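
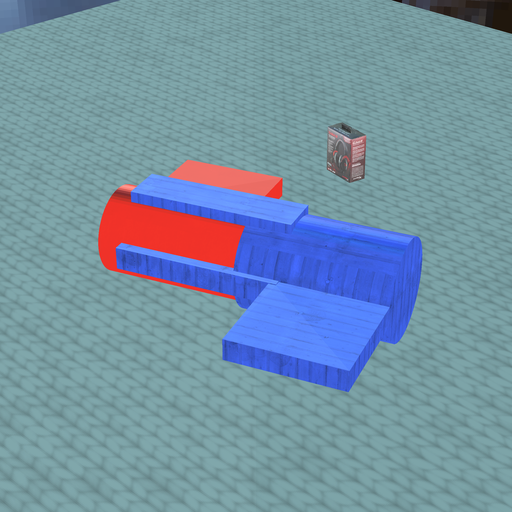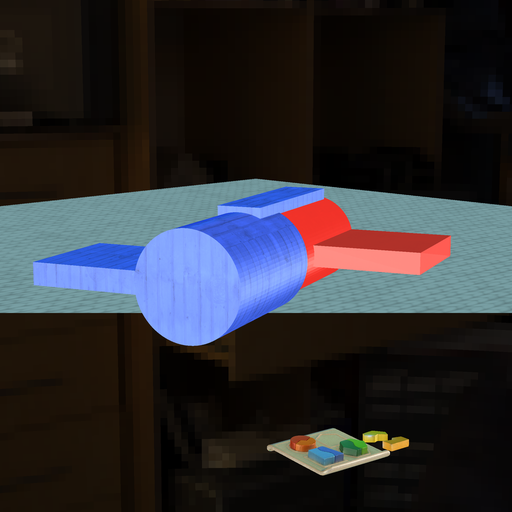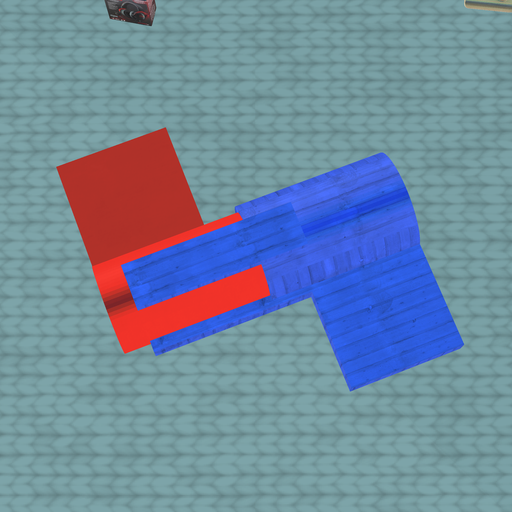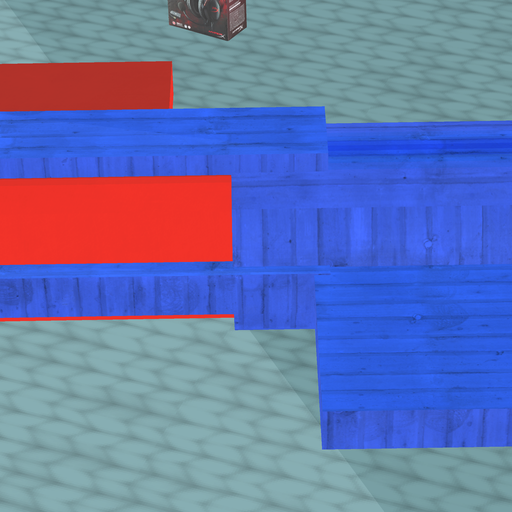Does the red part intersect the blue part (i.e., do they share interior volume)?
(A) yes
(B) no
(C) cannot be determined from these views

(A) yes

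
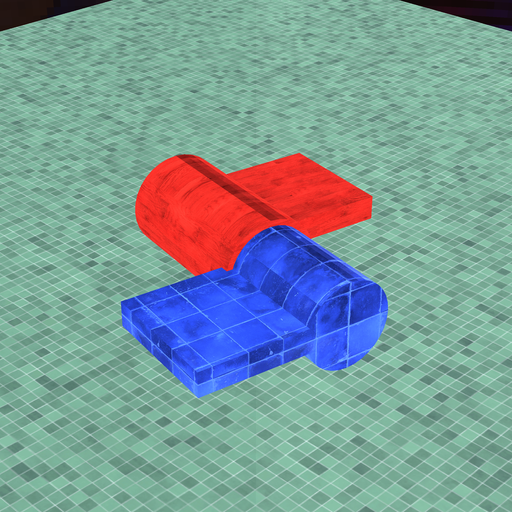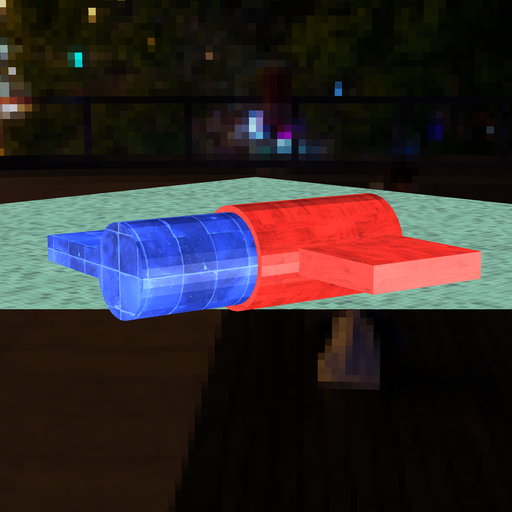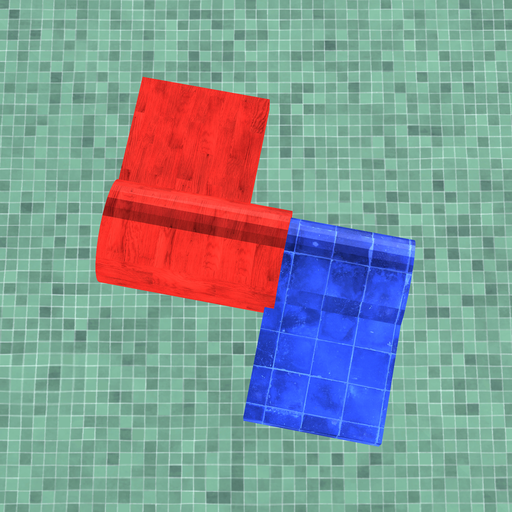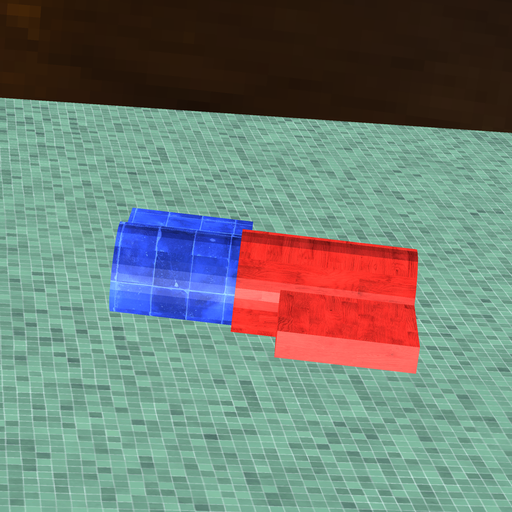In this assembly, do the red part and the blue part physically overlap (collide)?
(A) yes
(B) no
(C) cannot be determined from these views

(A) yes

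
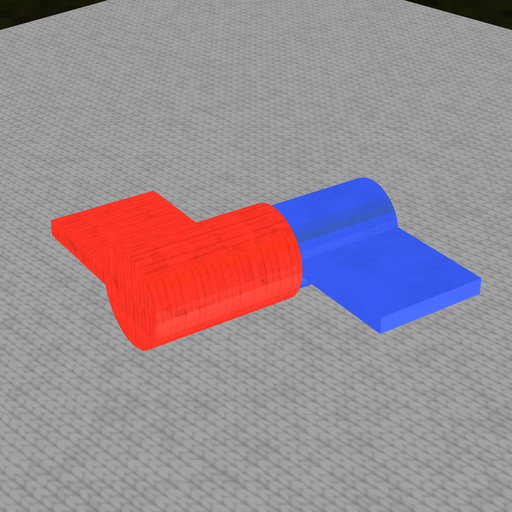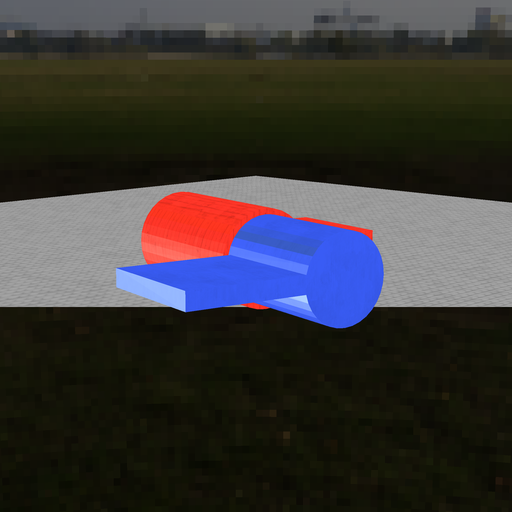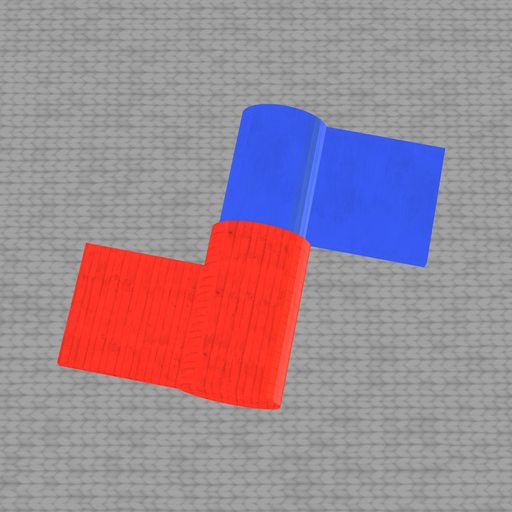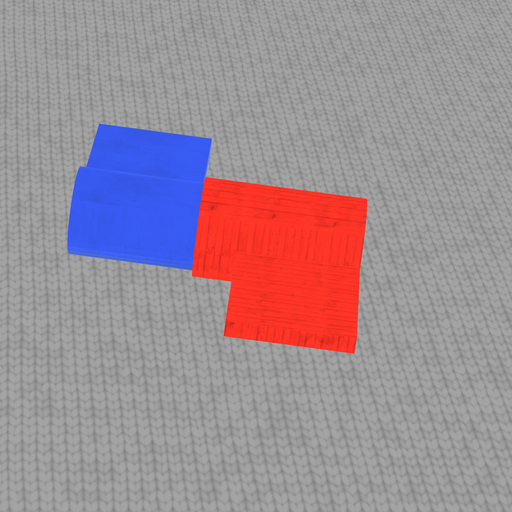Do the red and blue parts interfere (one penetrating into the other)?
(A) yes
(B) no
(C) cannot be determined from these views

(A) yes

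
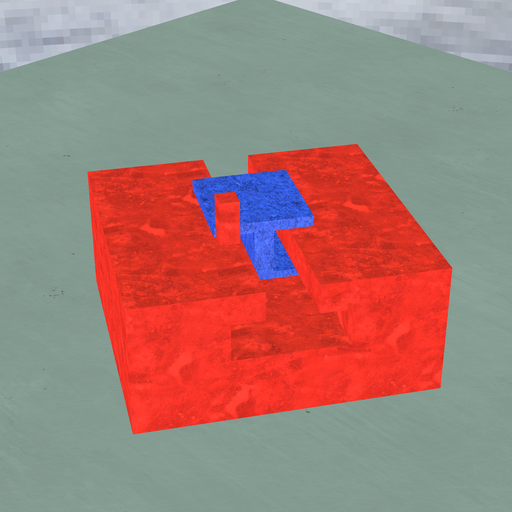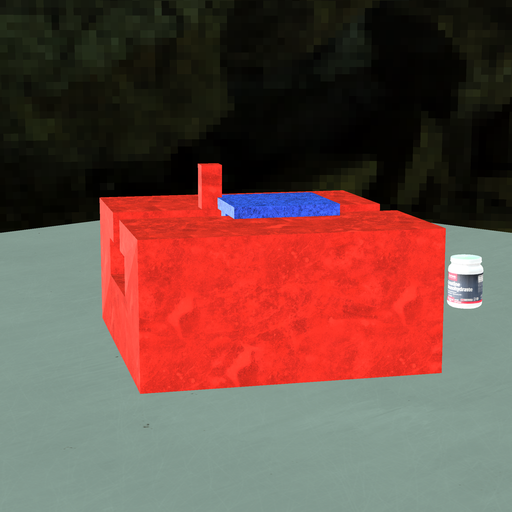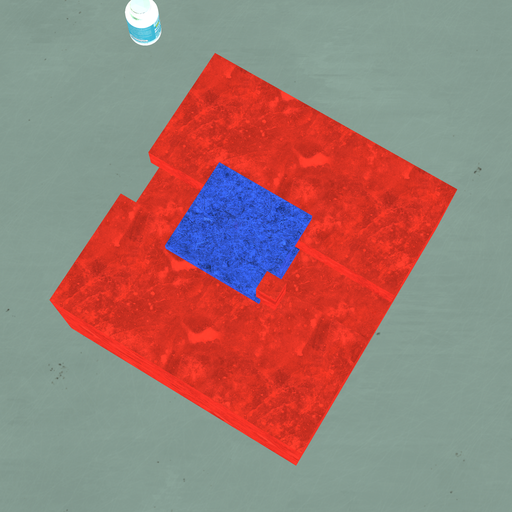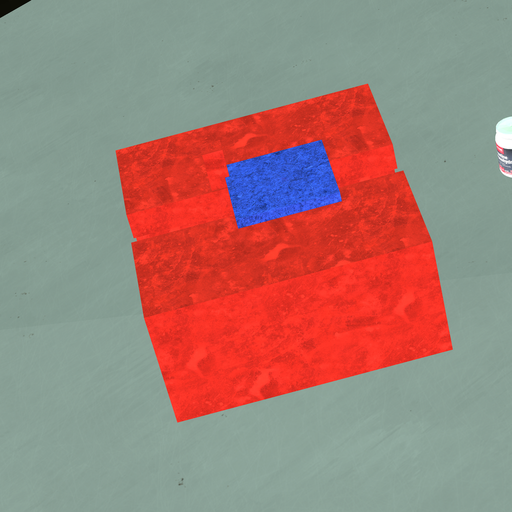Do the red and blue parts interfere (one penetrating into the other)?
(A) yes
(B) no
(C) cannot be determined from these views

(A) yes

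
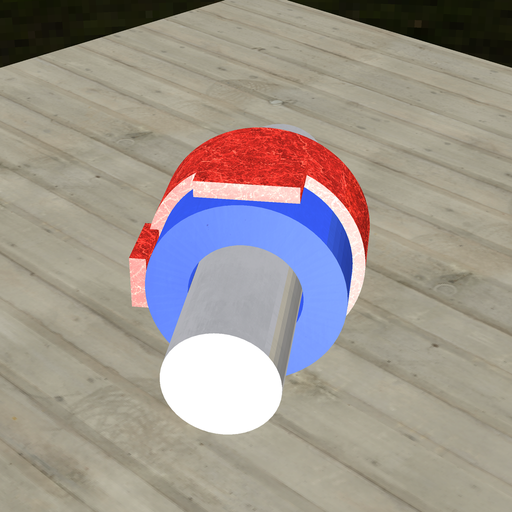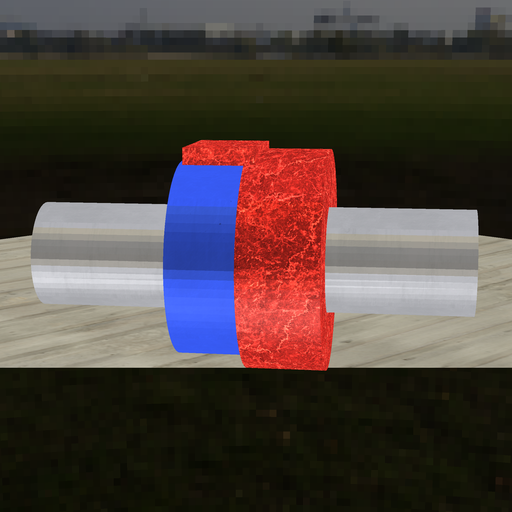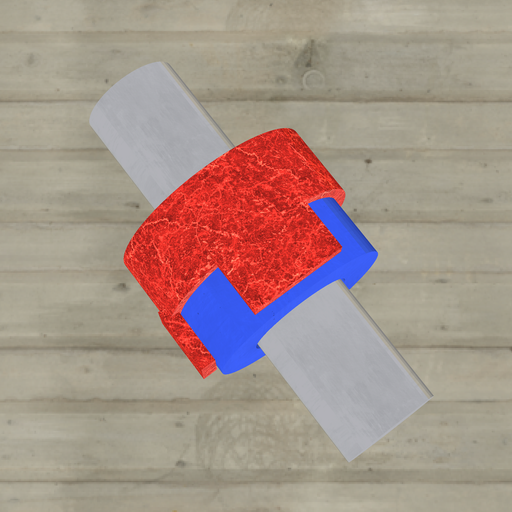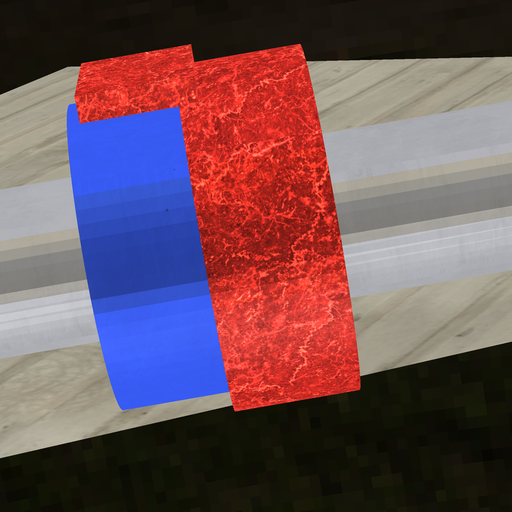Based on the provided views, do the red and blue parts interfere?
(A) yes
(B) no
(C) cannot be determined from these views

(A) yes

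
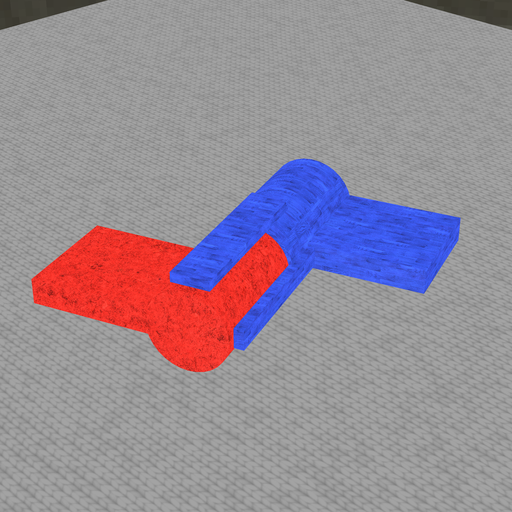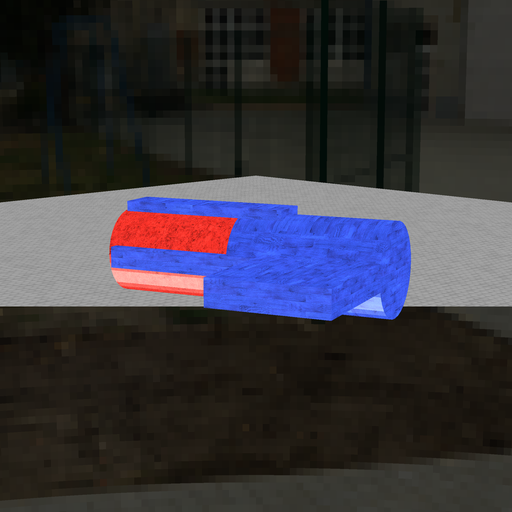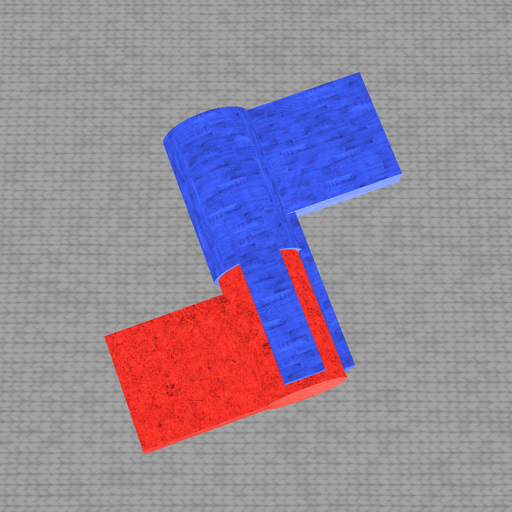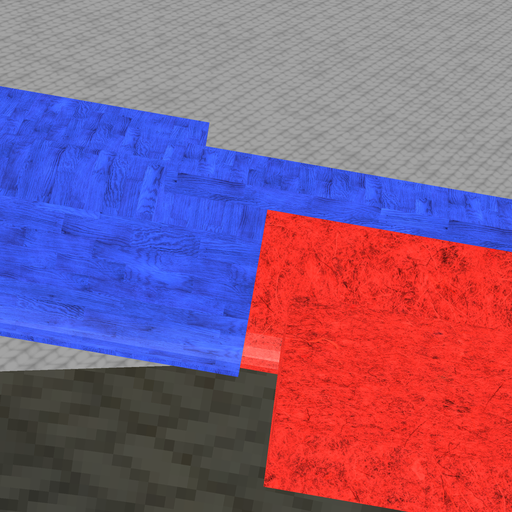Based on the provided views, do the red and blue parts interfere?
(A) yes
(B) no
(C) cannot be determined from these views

(A) yes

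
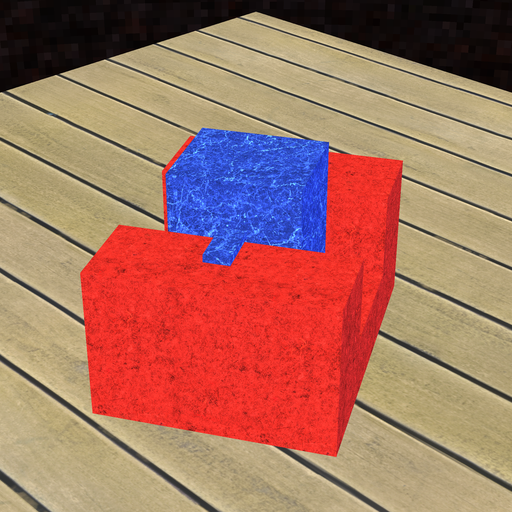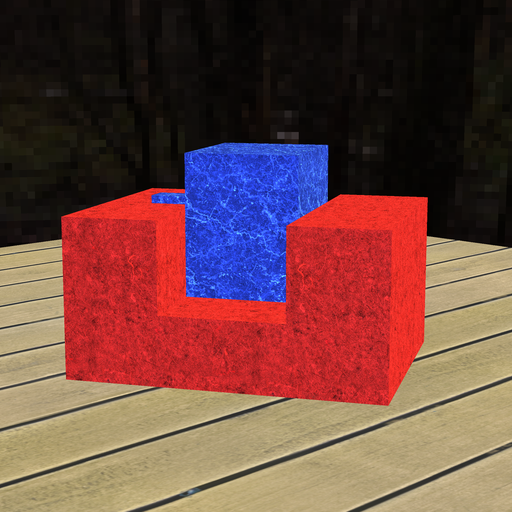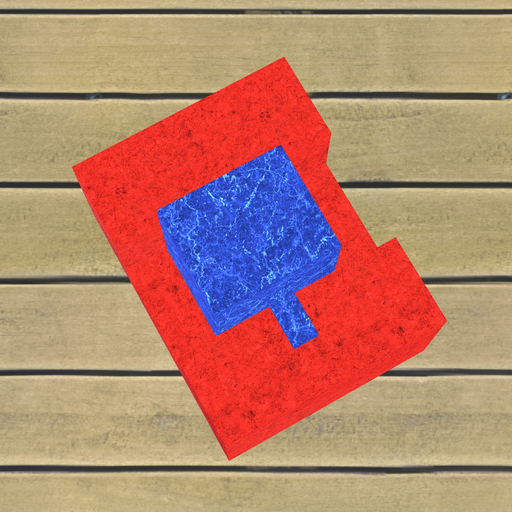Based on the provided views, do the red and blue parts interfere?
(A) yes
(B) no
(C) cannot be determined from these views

(C) cannot be determined from these views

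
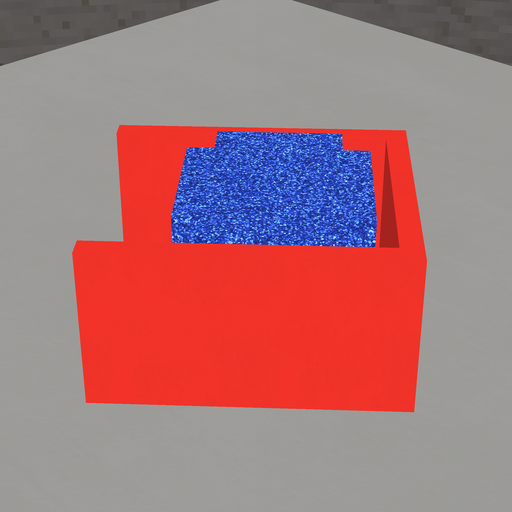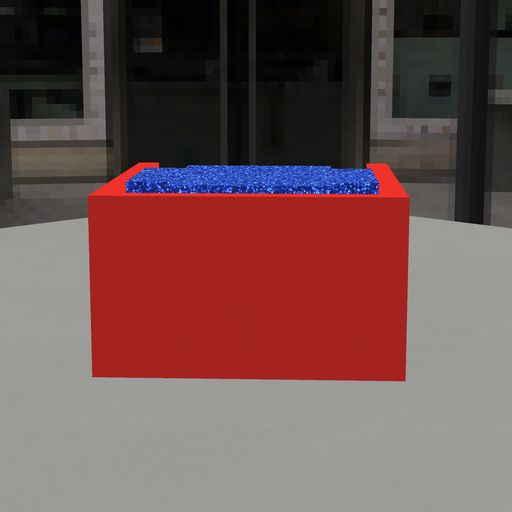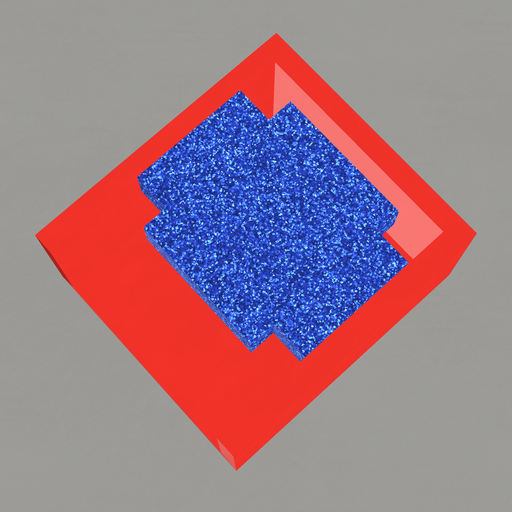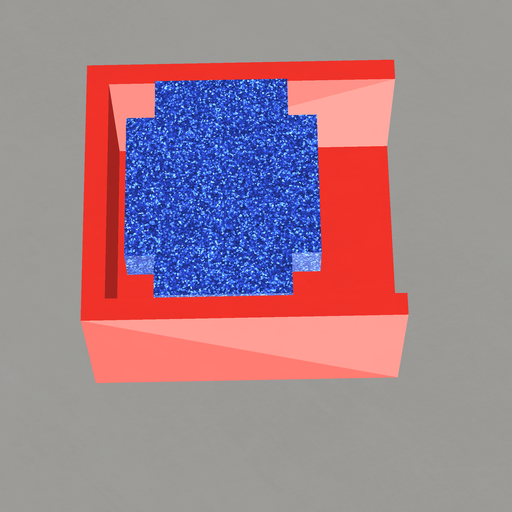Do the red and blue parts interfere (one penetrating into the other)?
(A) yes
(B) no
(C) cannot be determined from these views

(B) no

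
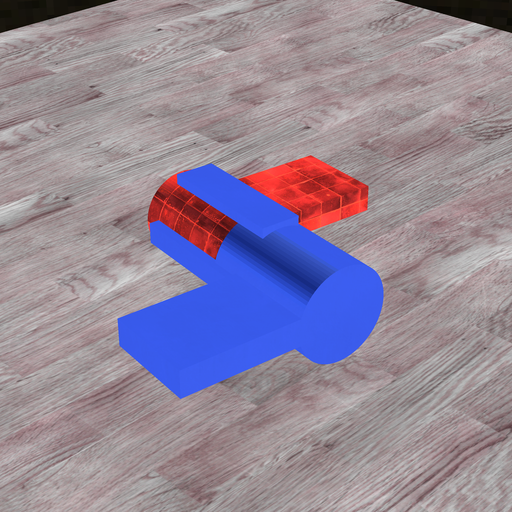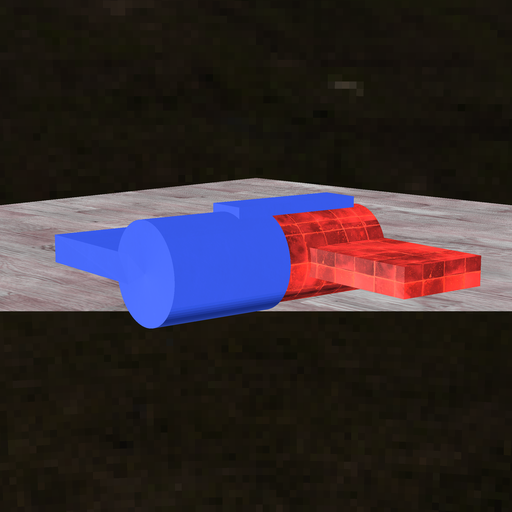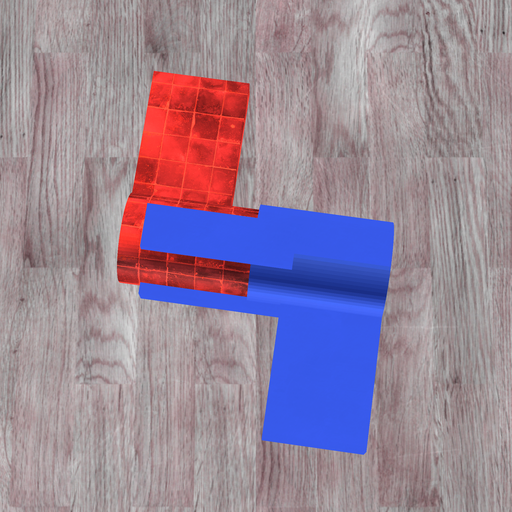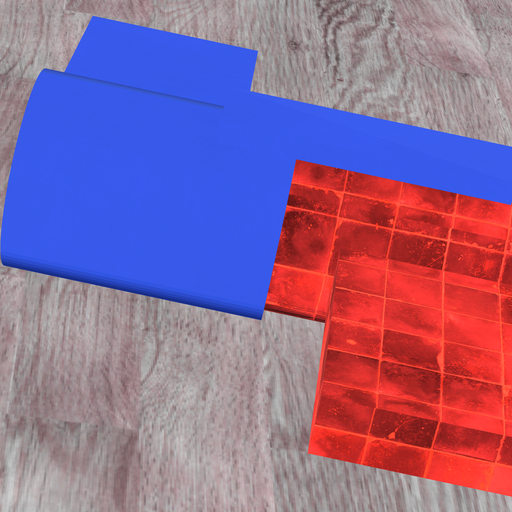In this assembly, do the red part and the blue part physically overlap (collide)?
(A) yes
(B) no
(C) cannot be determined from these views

(A) yes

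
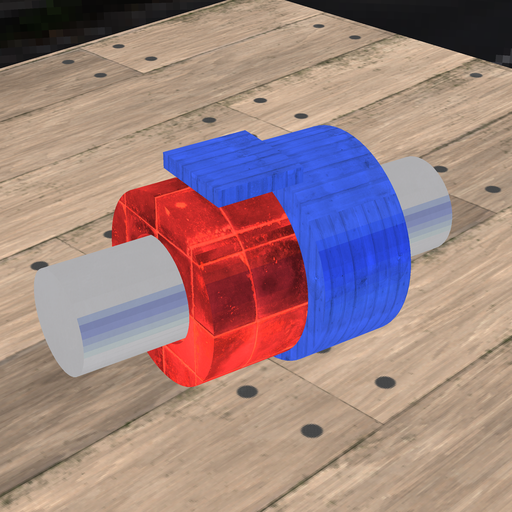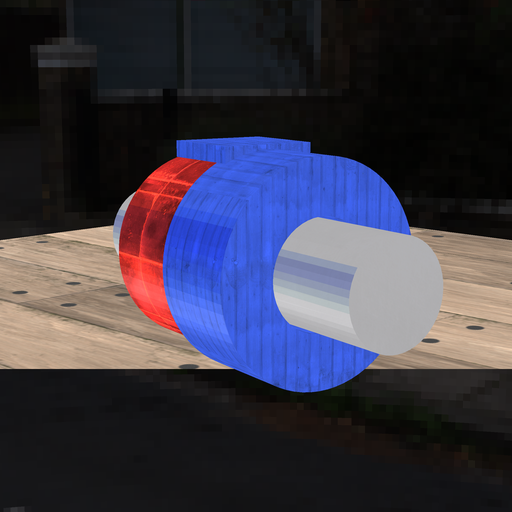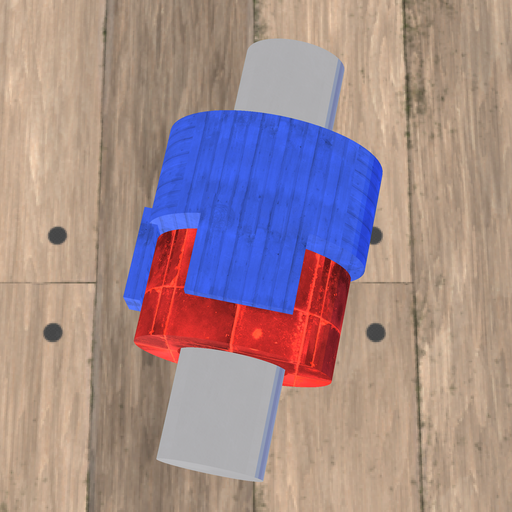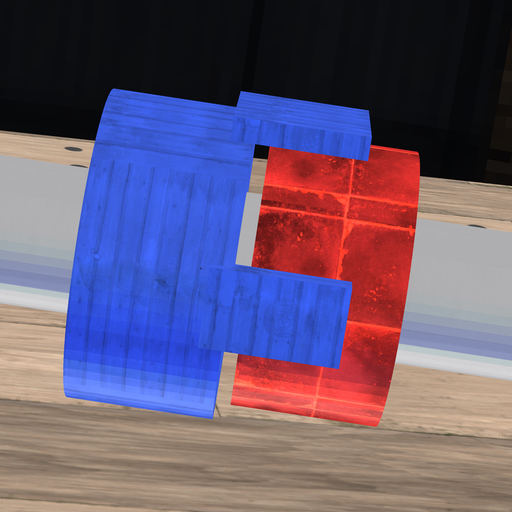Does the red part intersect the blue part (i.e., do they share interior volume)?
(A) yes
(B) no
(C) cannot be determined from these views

(B) no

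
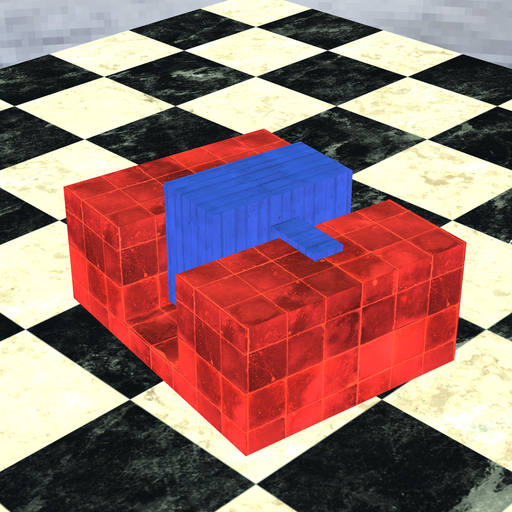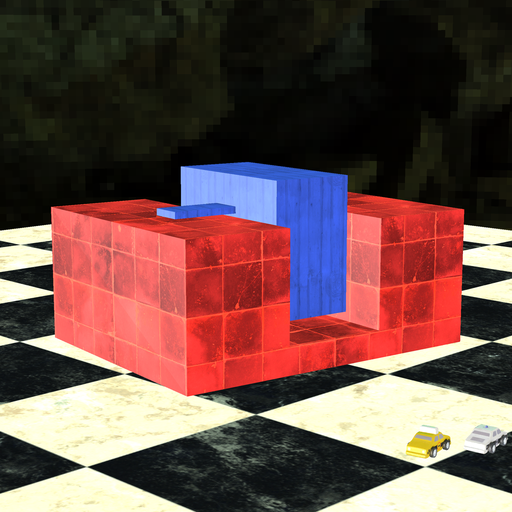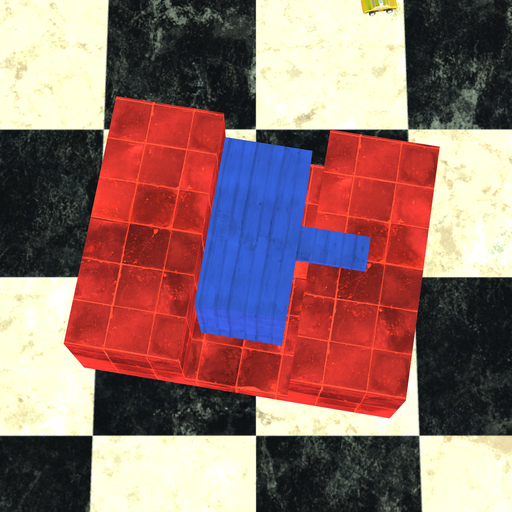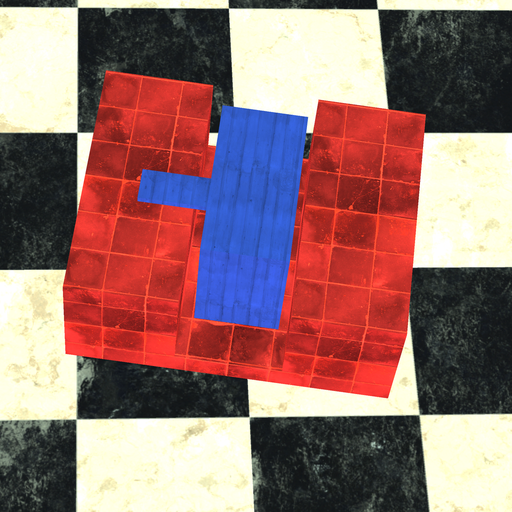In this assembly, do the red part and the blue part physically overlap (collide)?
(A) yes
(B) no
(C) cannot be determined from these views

(B) no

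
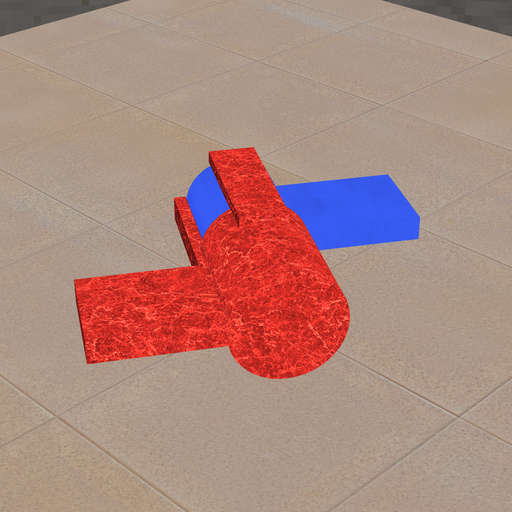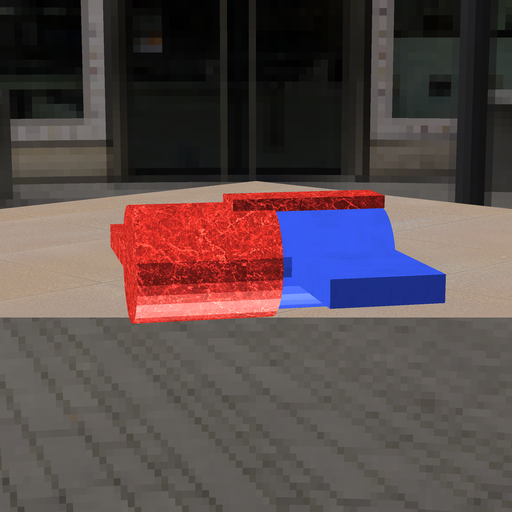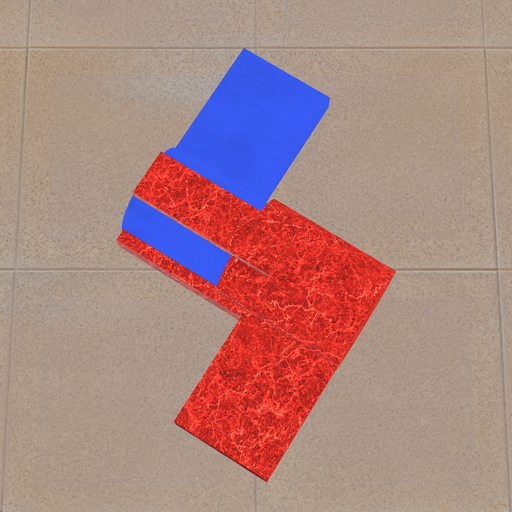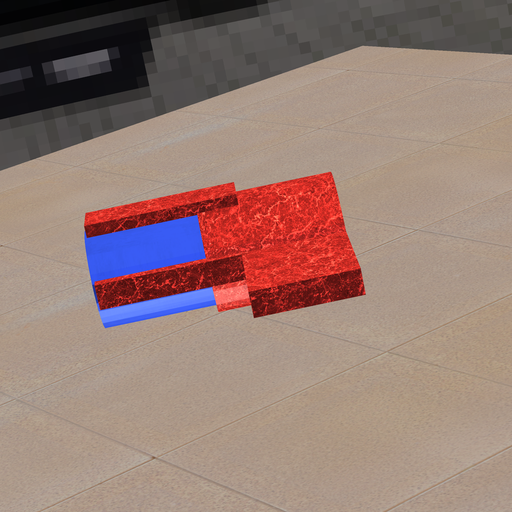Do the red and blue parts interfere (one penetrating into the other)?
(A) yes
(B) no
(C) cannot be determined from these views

(A) yes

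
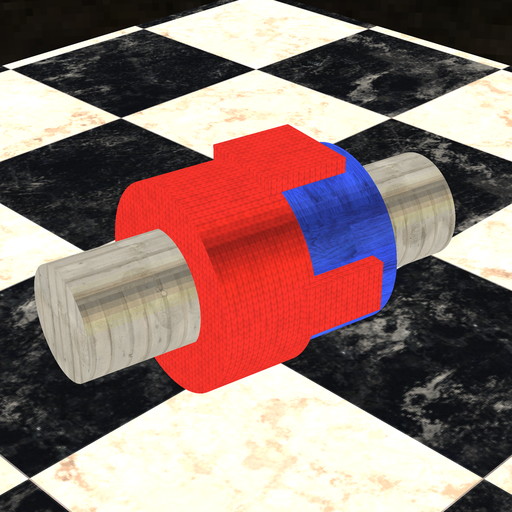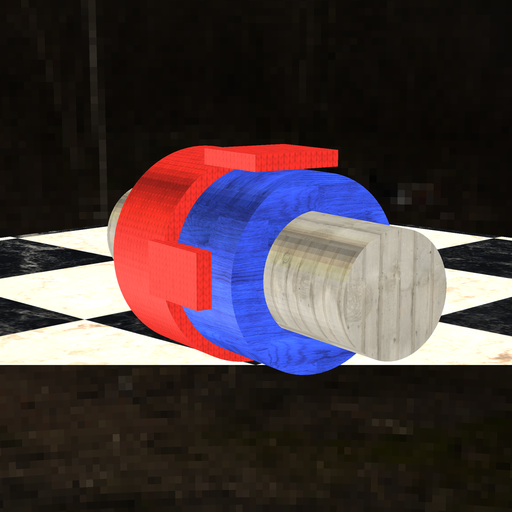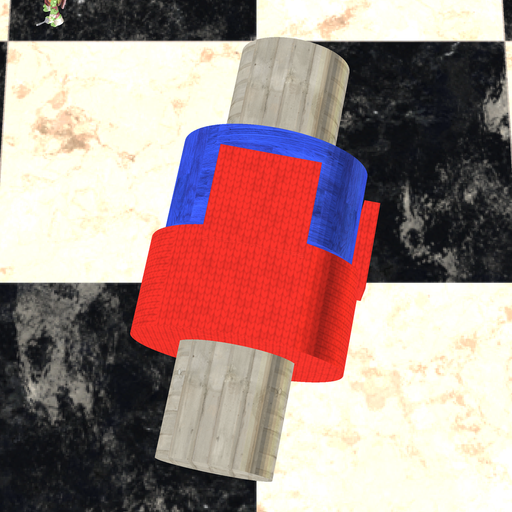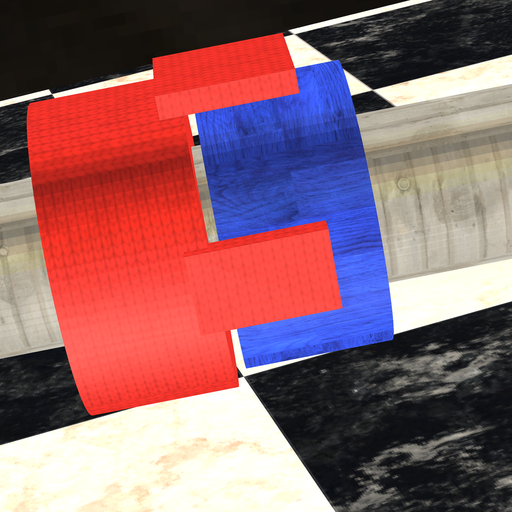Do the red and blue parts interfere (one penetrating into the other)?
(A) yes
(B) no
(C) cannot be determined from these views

(B) no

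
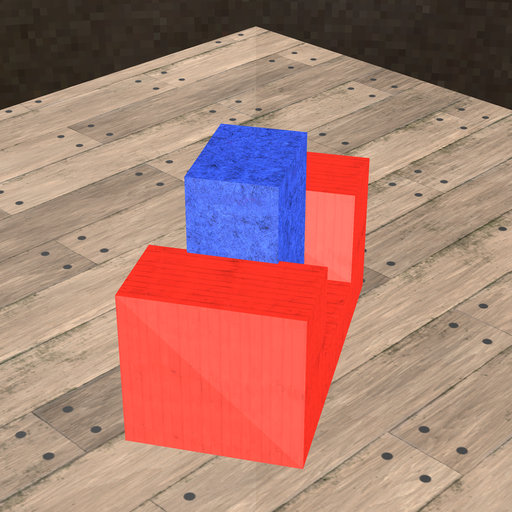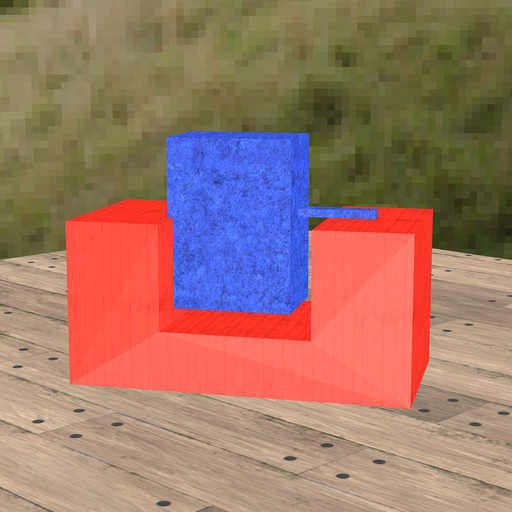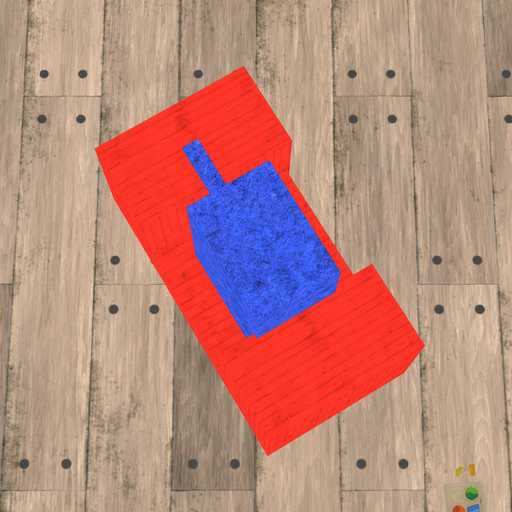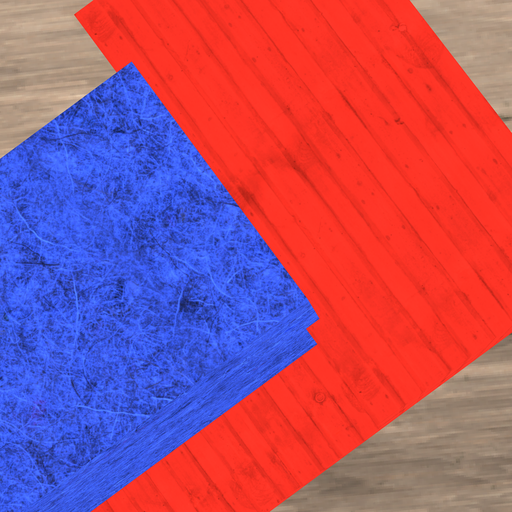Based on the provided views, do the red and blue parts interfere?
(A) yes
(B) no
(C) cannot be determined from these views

(A) yes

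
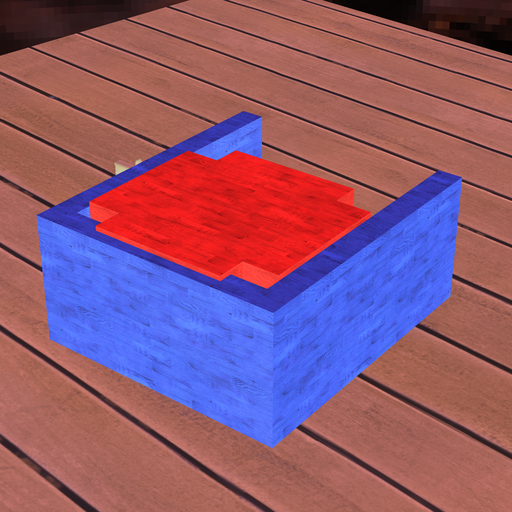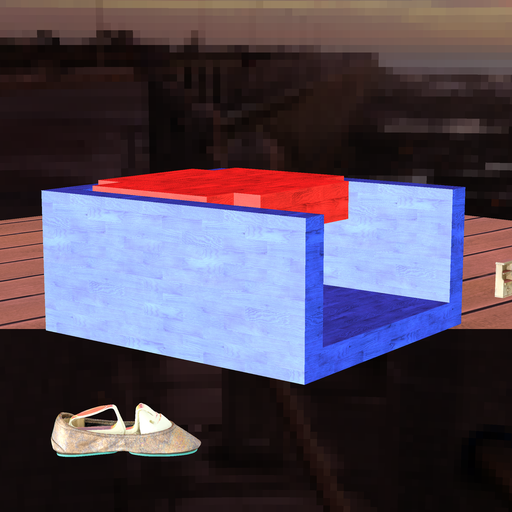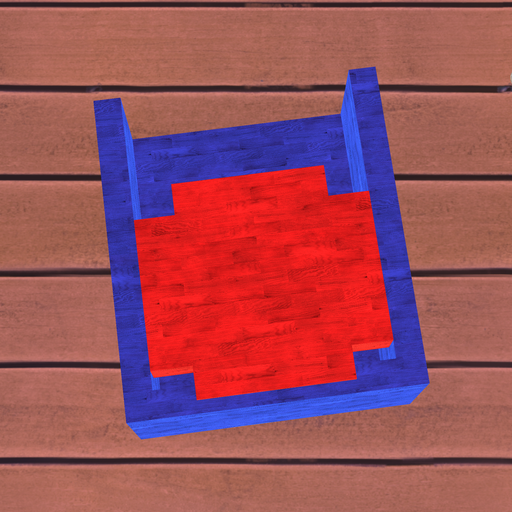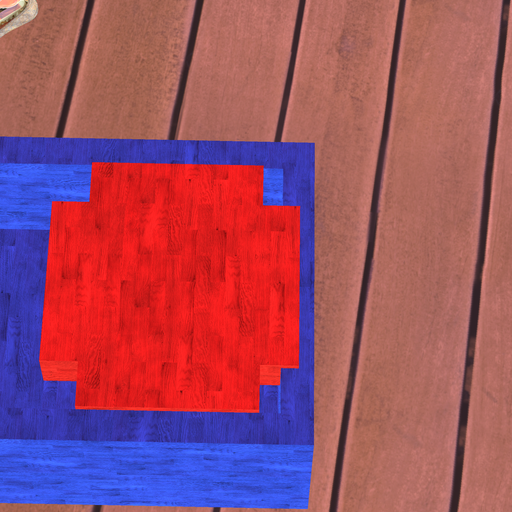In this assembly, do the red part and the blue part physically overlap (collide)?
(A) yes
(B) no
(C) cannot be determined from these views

(A) yes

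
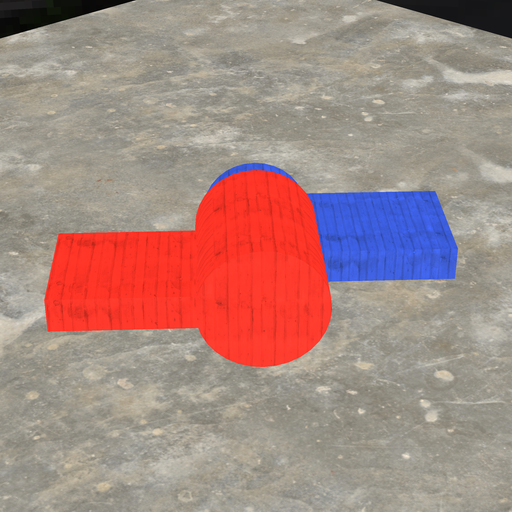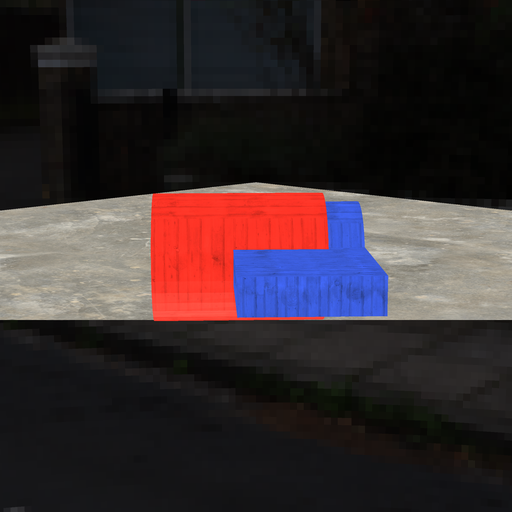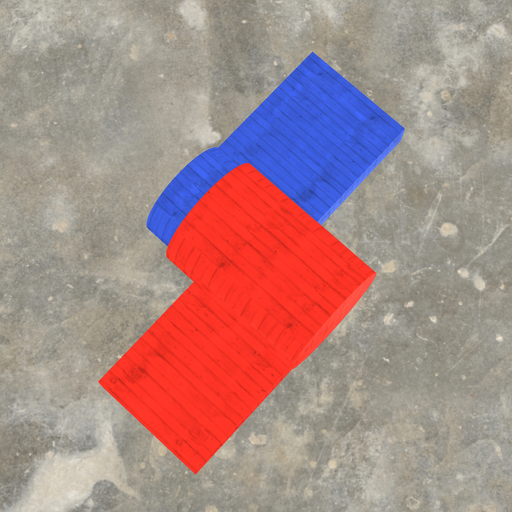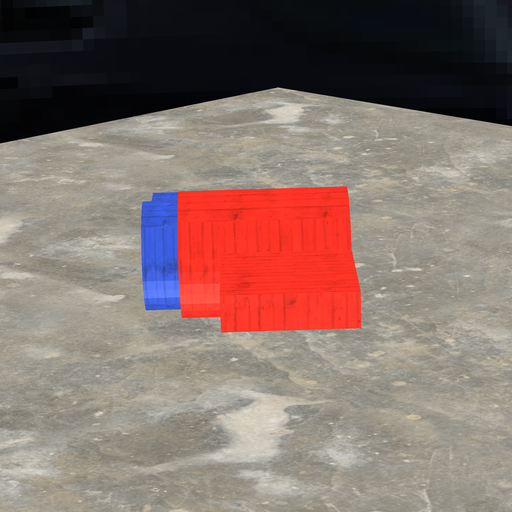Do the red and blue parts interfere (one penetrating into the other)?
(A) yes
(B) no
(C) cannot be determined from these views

(A) yes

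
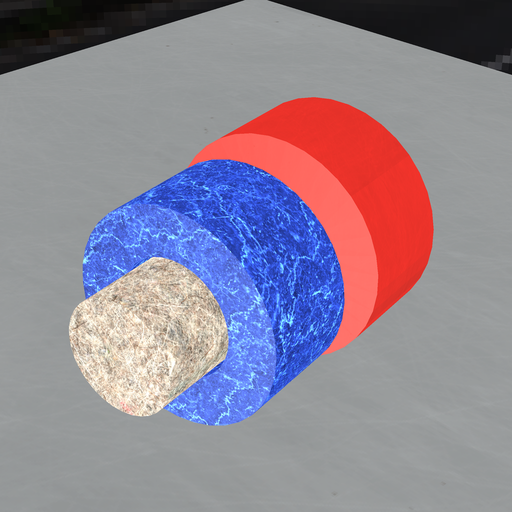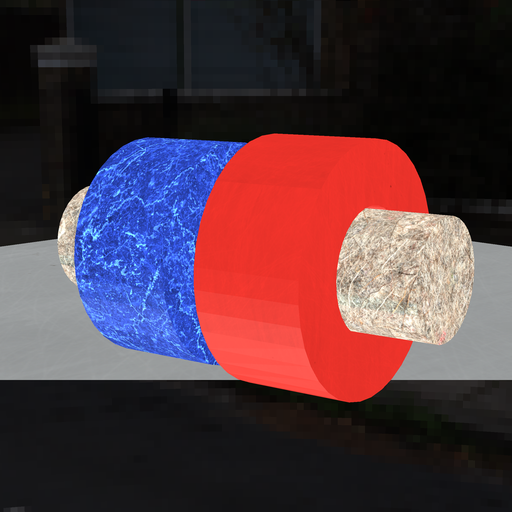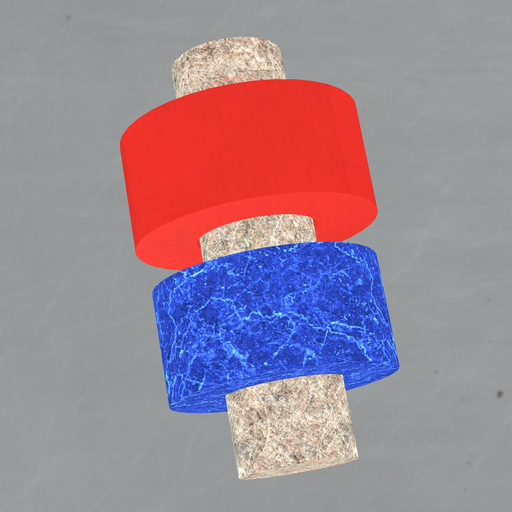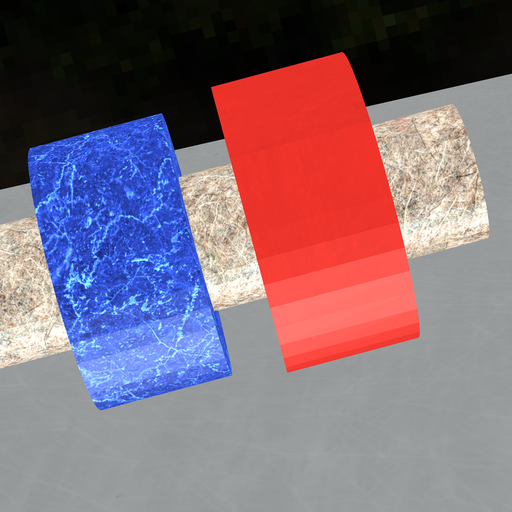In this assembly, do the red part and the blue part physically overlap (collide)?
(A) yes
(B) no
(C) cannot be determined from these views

(B) no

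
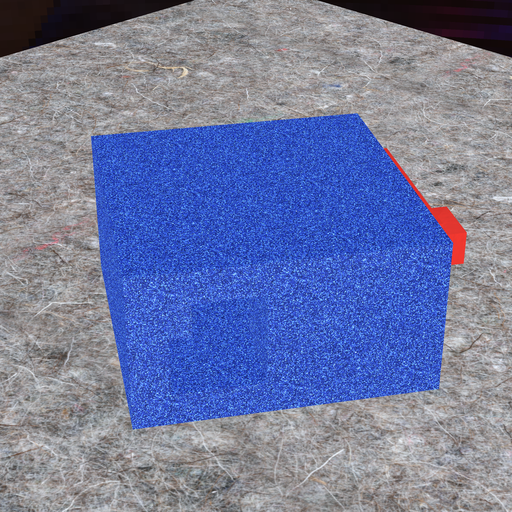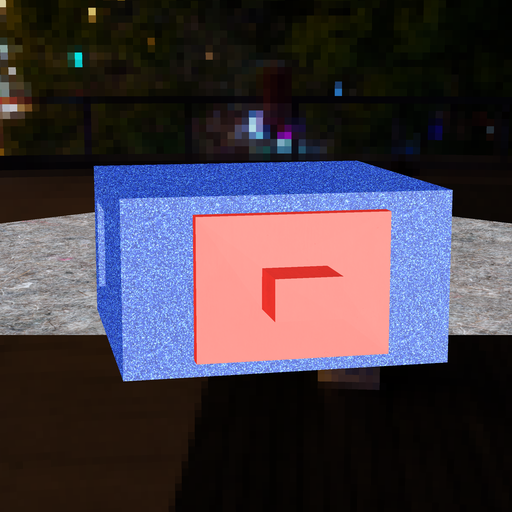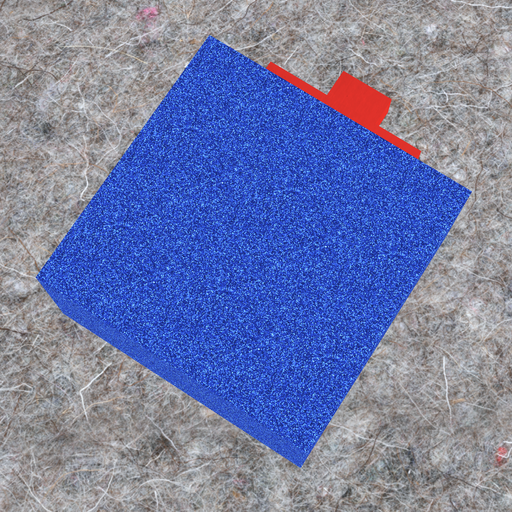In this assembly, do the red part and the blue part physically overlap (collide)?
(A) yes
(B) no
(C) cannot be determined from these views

(C) cannot be determined from these views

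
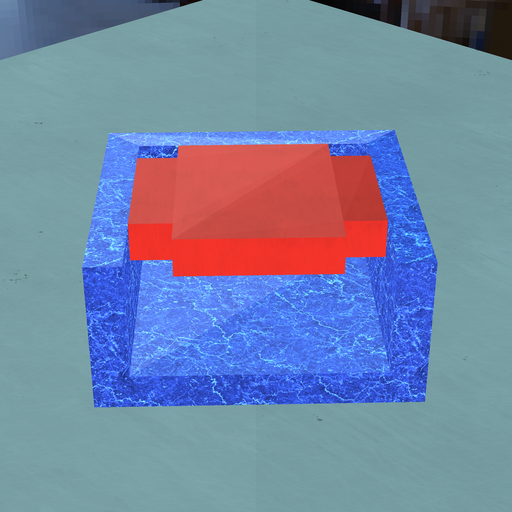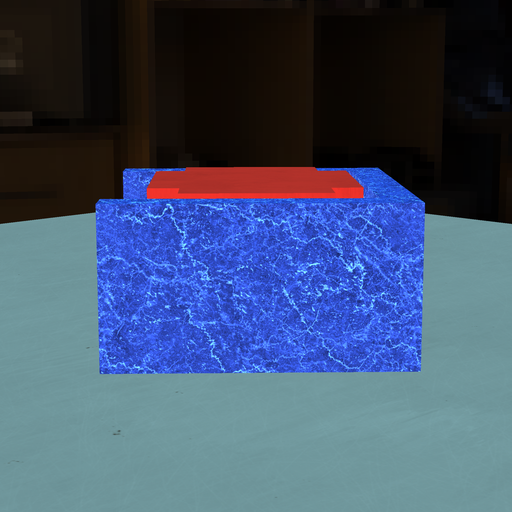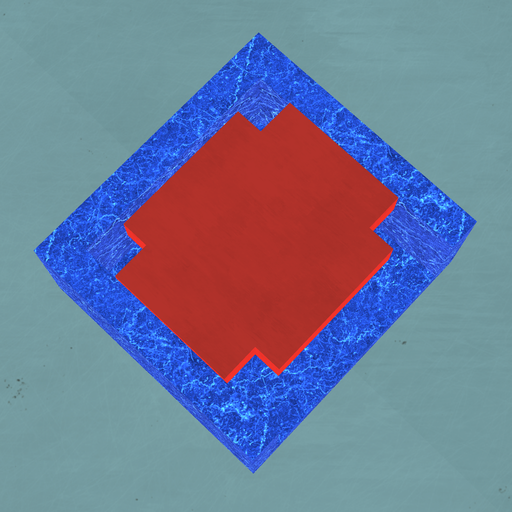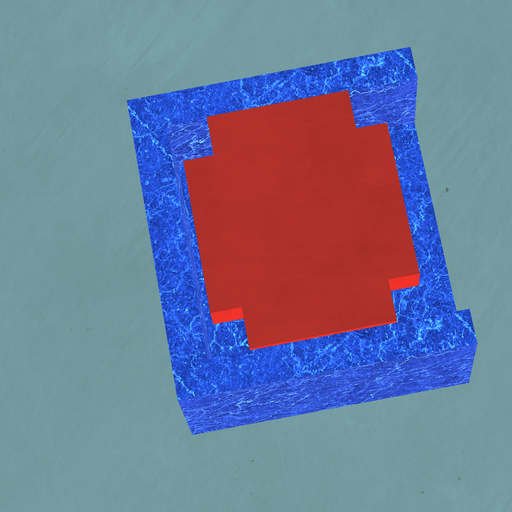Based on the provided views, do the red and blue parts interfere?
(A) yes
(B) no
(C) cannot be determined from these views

(B) no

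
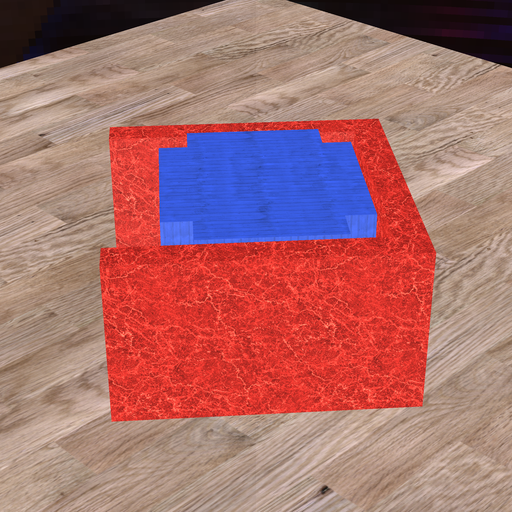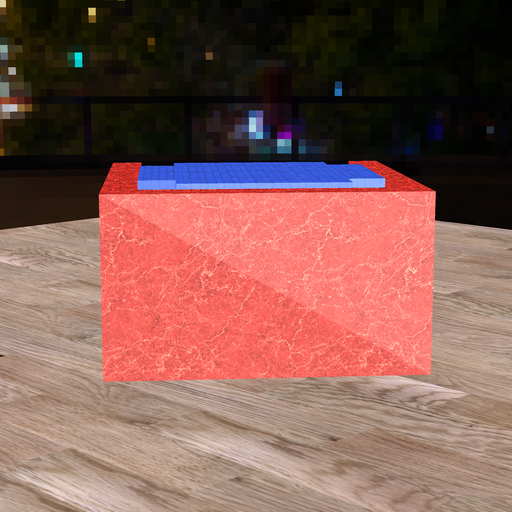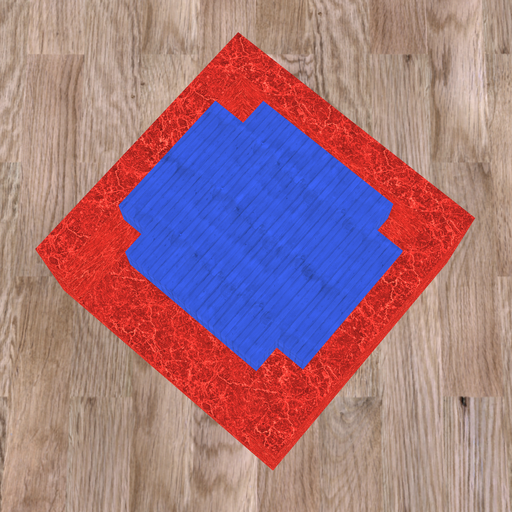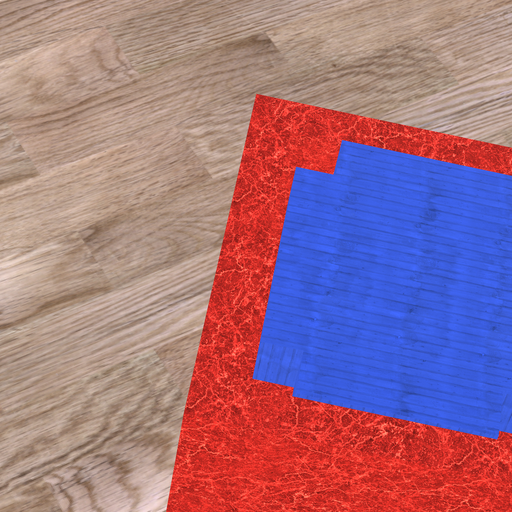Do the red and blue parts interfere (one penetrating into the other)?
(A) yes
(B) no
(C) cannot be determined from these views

(B) no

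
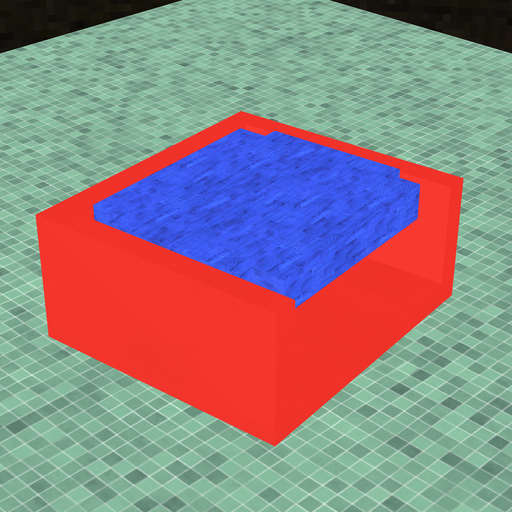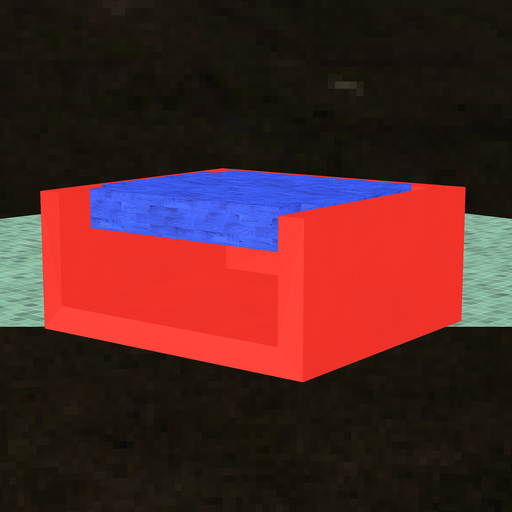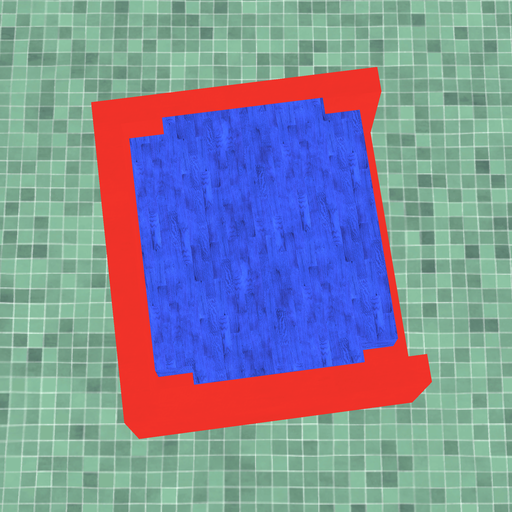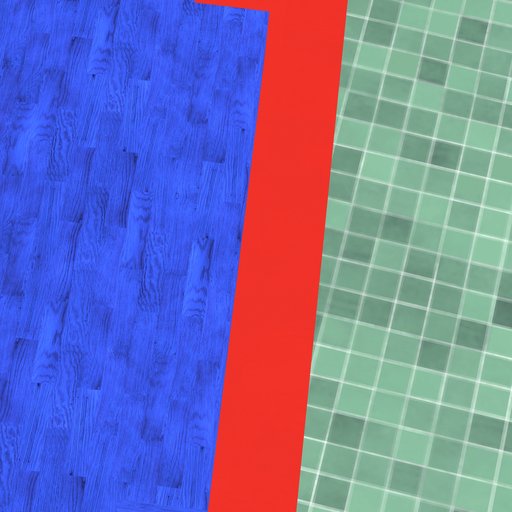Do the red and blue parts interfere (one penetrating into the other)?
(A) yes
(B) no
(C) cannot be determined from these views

(B) no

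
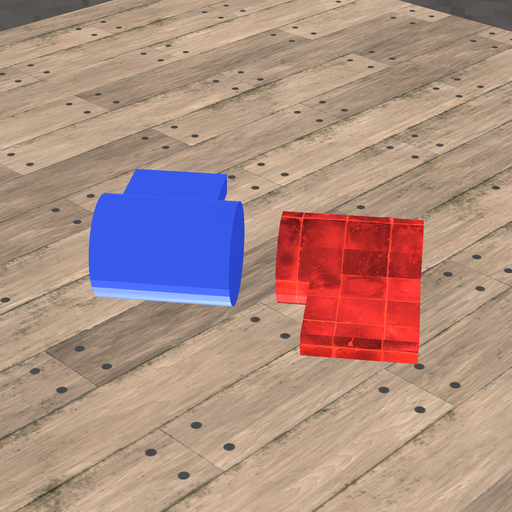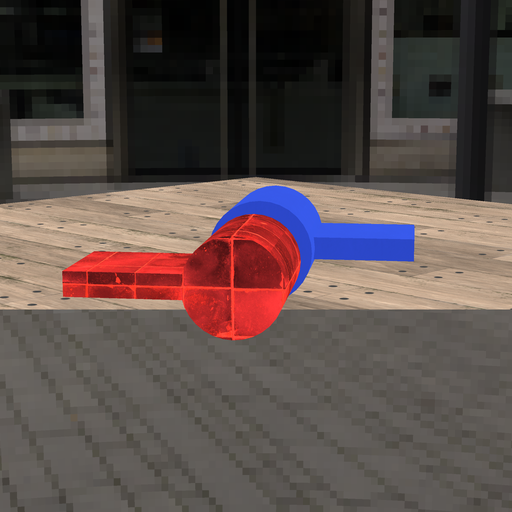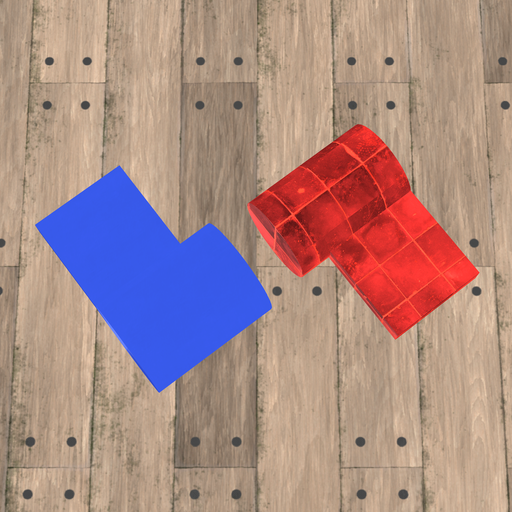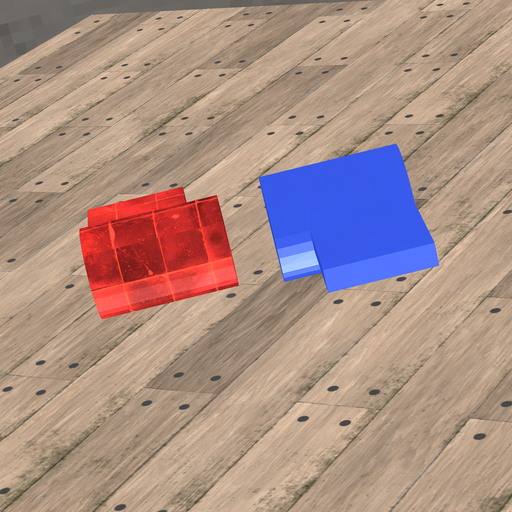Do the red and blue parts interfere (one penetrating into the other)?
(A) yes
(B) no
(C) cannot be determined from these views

(B) no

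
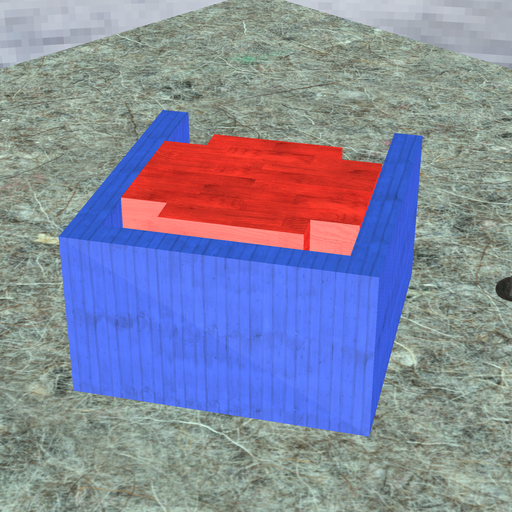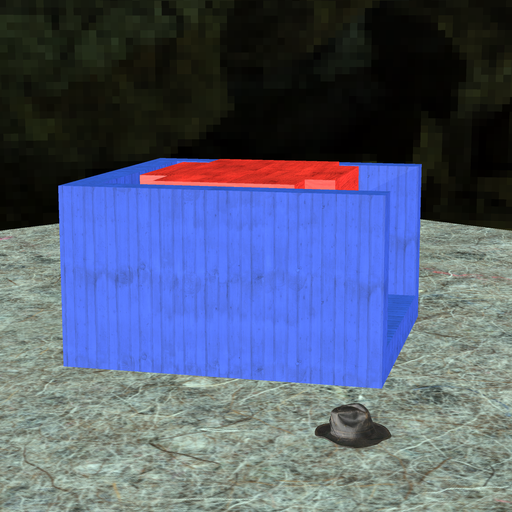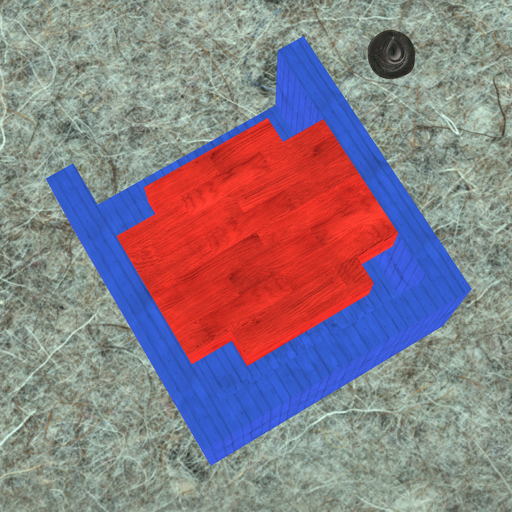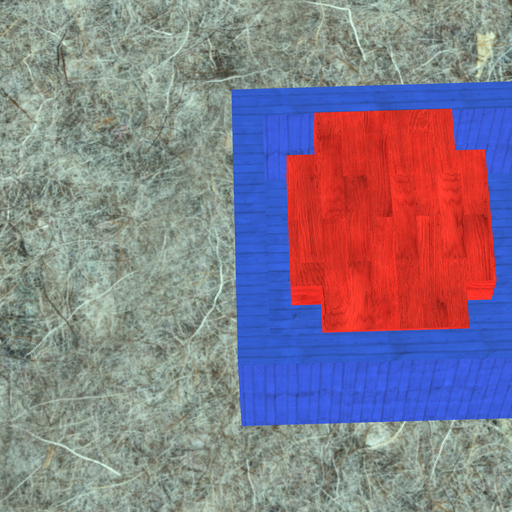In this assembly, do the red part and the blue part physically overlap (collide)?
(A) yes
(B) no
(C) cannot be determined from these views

(B) no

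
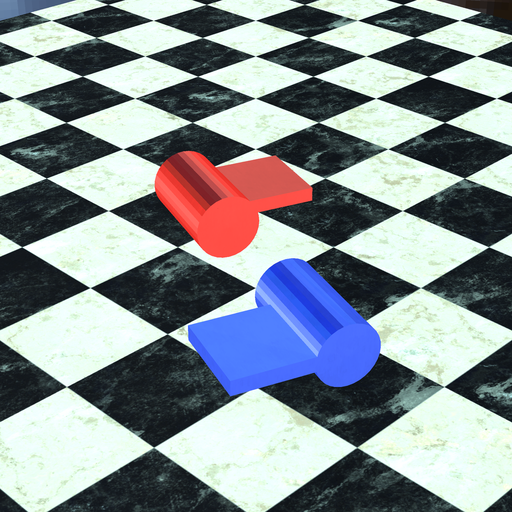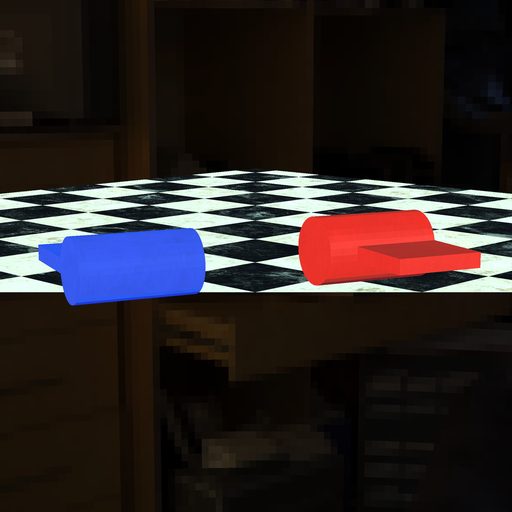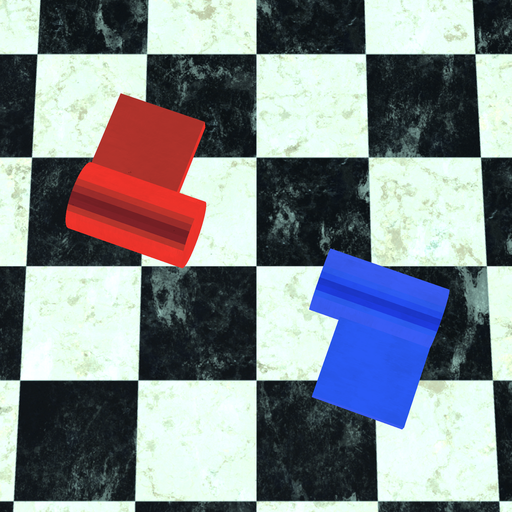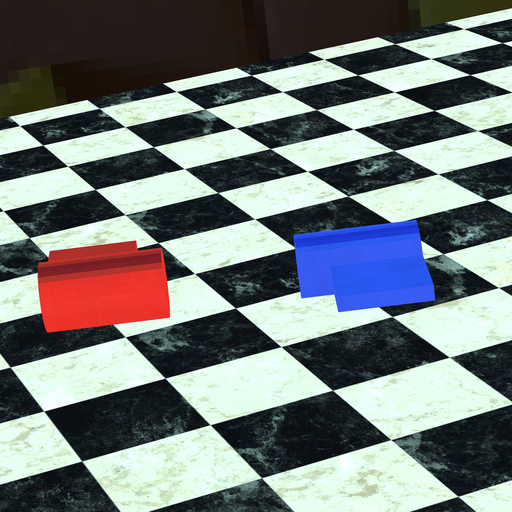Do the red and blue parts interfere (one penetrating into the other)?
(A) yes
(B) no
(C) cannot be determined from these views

(B) no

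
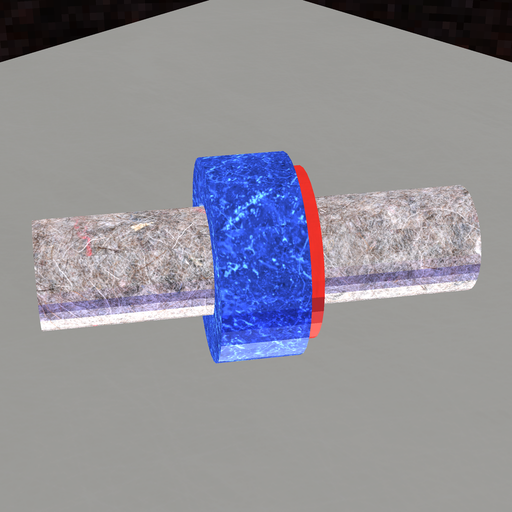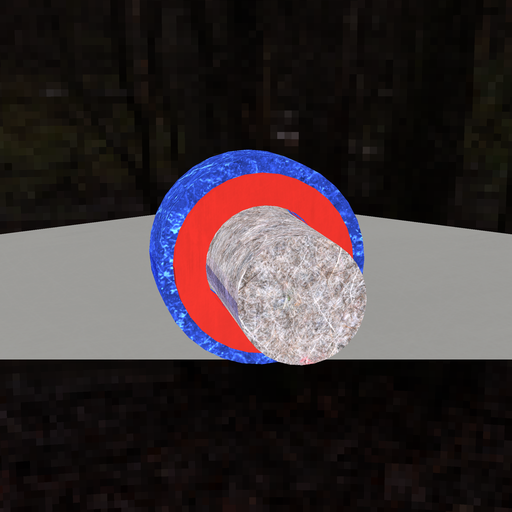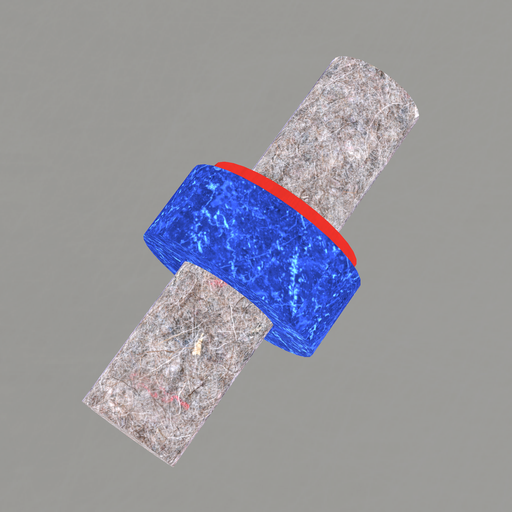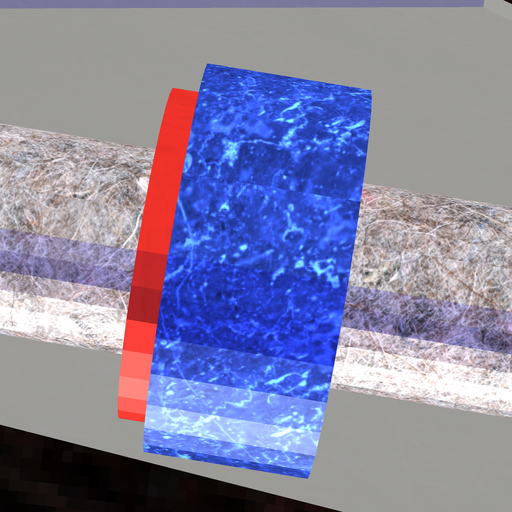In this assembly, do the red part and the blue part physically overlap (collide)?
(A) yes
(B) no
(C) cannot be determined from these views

(A) yes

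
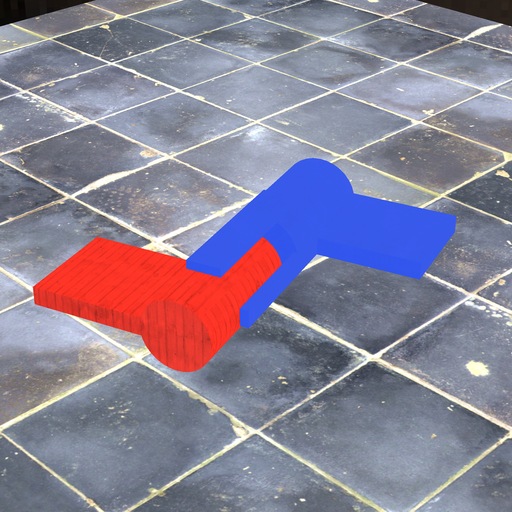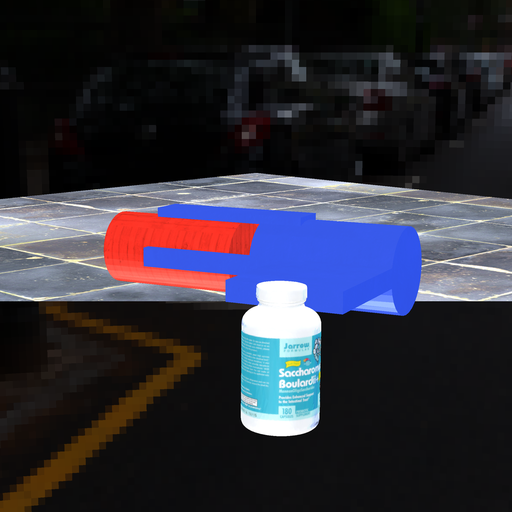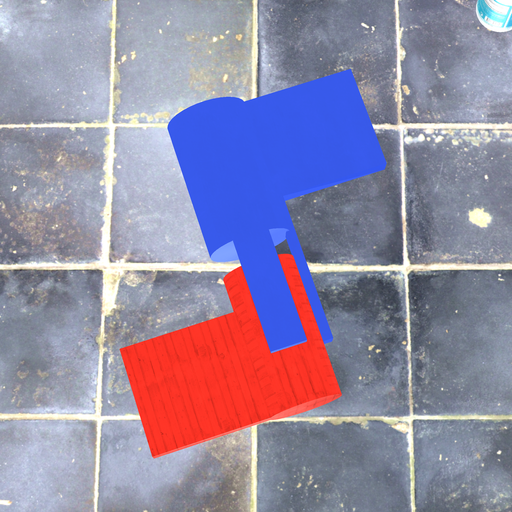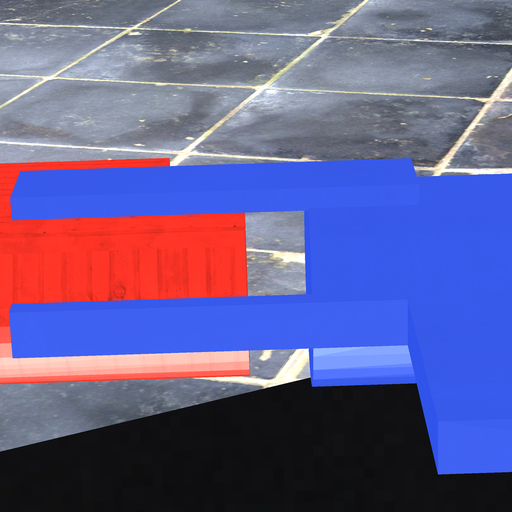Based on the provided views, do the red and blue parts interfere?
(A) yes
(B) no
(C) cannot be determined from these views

(B) no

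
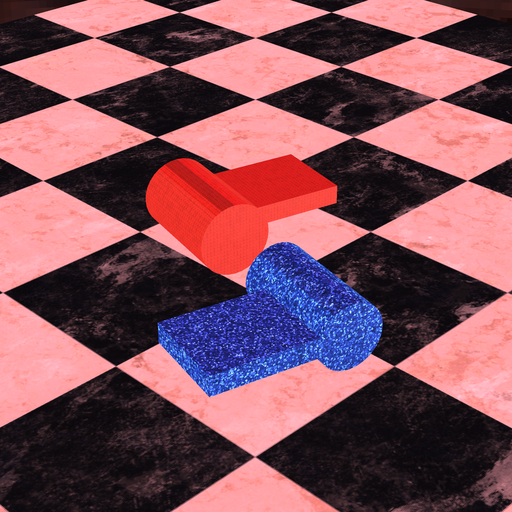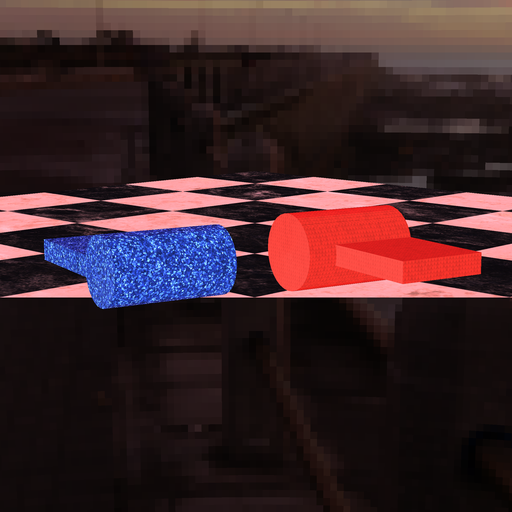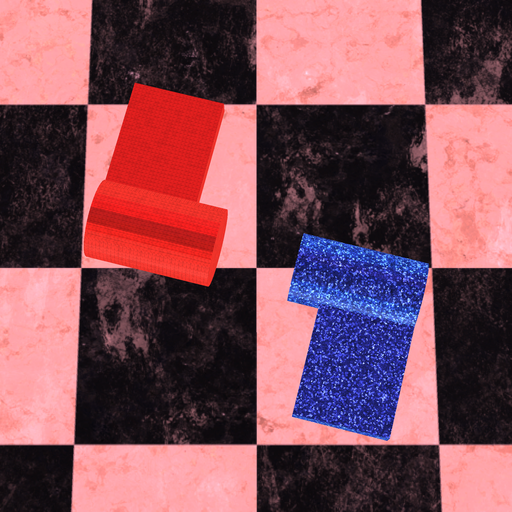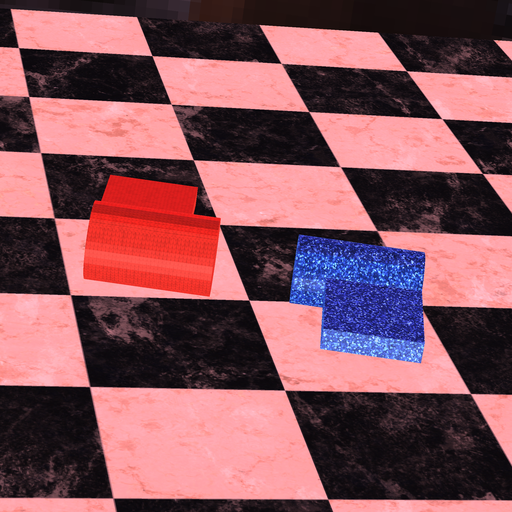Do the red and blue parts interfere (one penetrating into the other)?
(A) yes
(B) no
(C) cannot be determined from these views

(B) no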